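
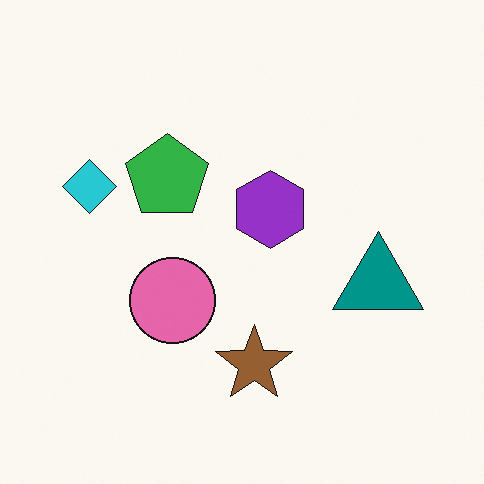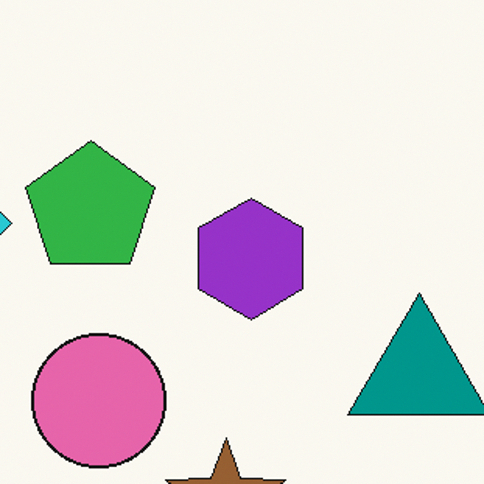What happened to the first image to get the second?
This is the original image cropped to a modestly smaller region and rescaled.

The visible shapes are larger and the field of view is narrower; shapes near the original edges may be partly or wholly outside the frame — a crop-and-rescale.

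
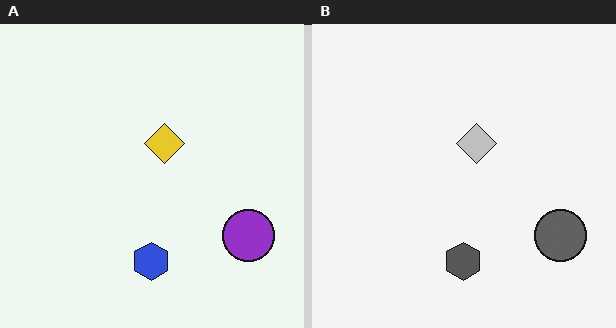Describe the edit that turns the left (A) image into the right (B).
It was converted to grayscale.

All color is removed — every shape is now a shade of grey.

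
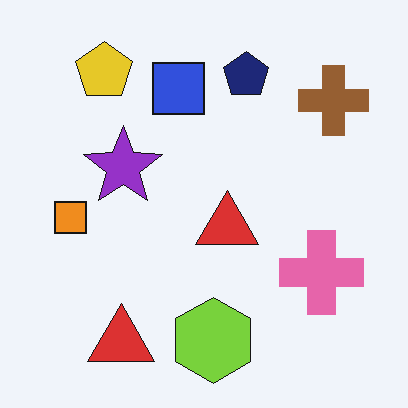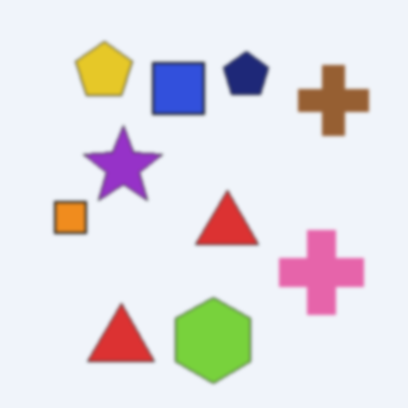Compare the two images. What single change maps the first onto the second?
The transformation is: slightly softened.

Shape edges and outlines are uniformly softened across the whole image.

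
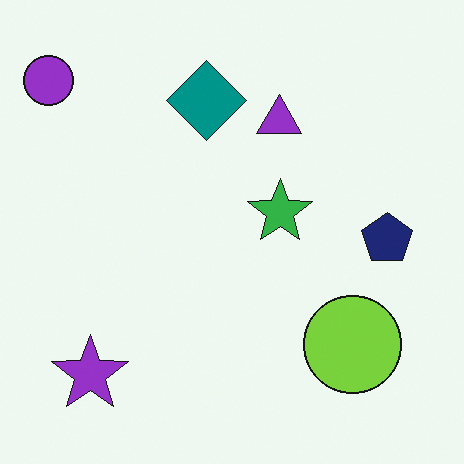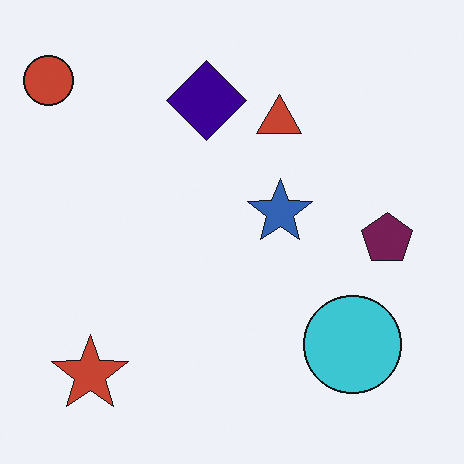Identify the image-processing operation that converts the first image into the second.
The transformation is: hue-shifted through roughly a third of the color wheel.

Every shape's color has rotated by the same amount around the hue wheel — a uniform hue shift.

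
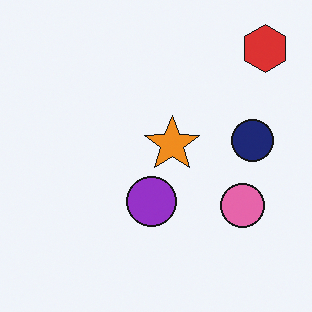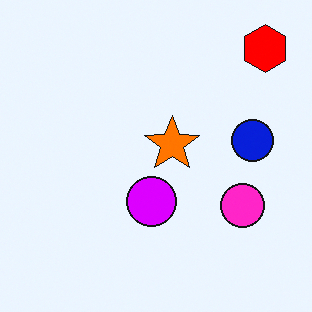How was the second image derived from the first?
Heavily oversaturated.

All colors are more vivid — a global saturation change.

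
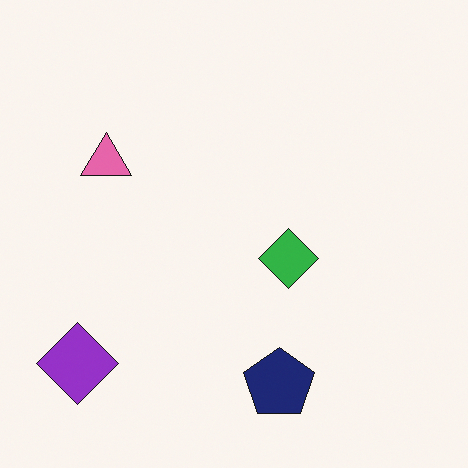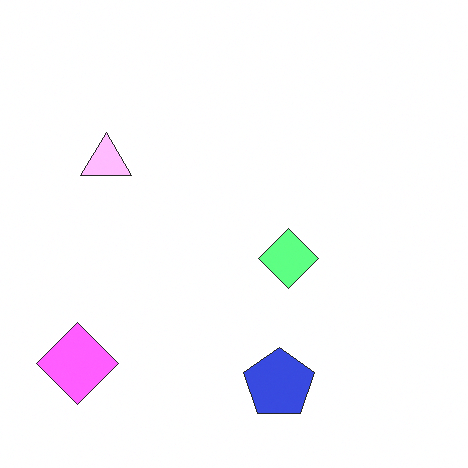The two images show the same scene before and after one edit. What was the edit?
This is the original image noticeably brightened.

Every pixel — background and shapes alike — is uniformly brightened.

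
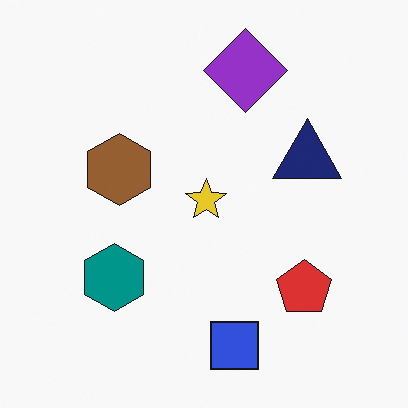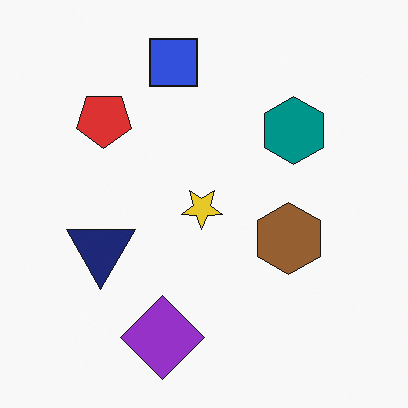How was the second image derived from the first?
Rotated 180°.

The blue square sits in the bottom of the first image and the top of the second — consistent with a whole-image 180° rotation.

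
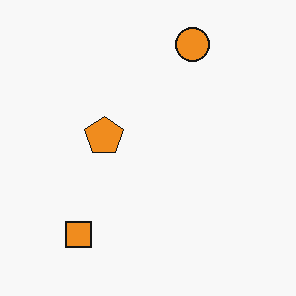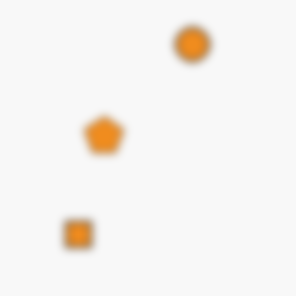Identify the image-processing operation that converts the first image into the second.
The second image is the first noticeably gaussian-blurred.

Shape edges and outlines are uniformly softened across the whole image.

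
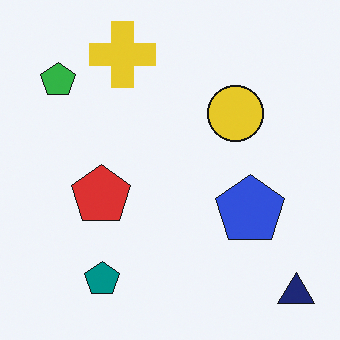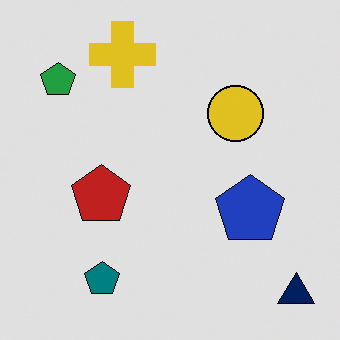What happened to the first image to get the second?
The transformation is: posterized to a reduced palette.

Each flat color has snapped to a coarser quantized level — most visibly, the near-white background has dropped to a flat grey.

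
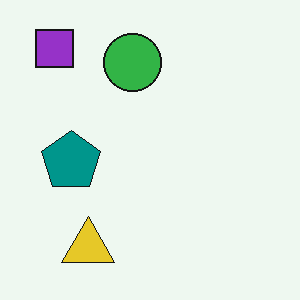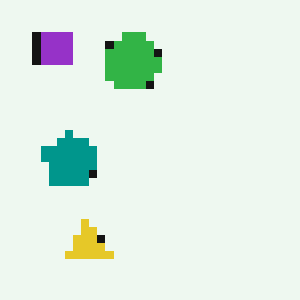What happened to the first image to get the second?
The transformation is: moderately pixelated.

Shapes are reduced to large square blocks; fine edges and outlines are lost — a downscale-then-upscale (mosaic) effect.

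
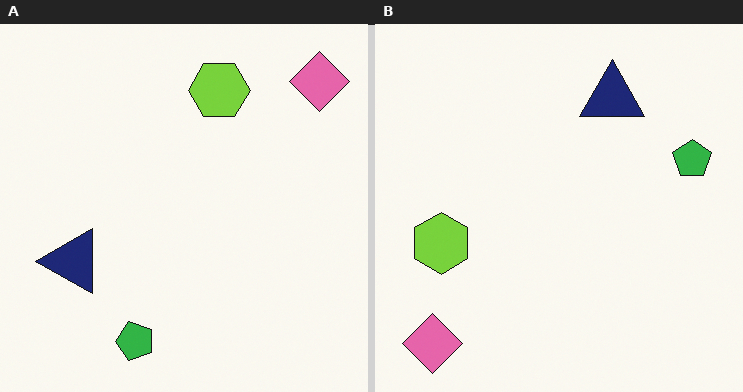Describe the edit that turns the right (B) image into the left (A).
The left (A) image is the right (B) transposed (reflected across the top-left ↔ bottom-right diagonal).

Shapes have swapped their row and column positions — what was in the top-right is now in the bottom-left — a diagonal reflection.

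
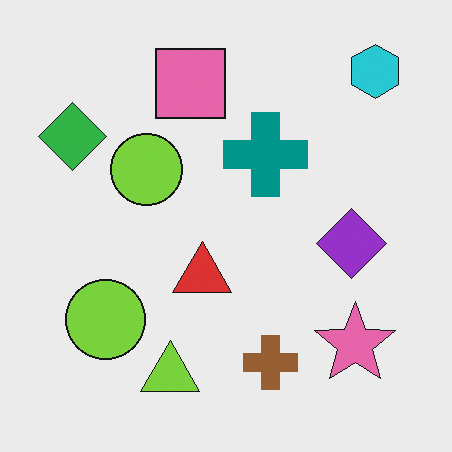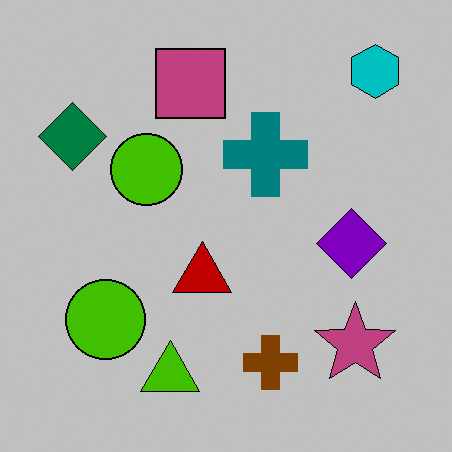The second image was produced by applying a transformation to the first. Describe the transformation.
The second image is the first heavily posterized to just a handful of flat colors.

Each flat color has snapped to a coarser quantized level — most visibly, the near-white background has dropped to a flat grey.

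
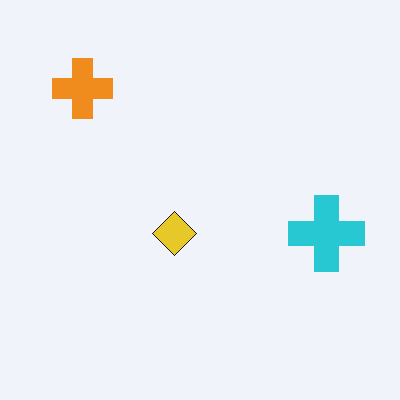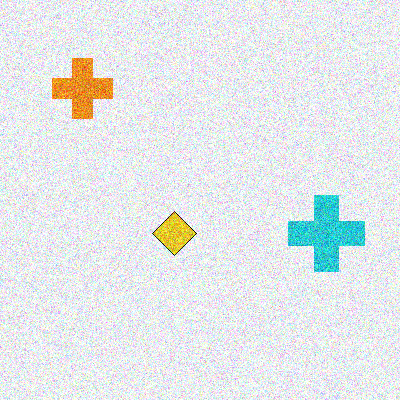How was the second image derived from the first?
The image was degraded with strong gaussian noise.

Random speckle covers the whole image, including the flat background.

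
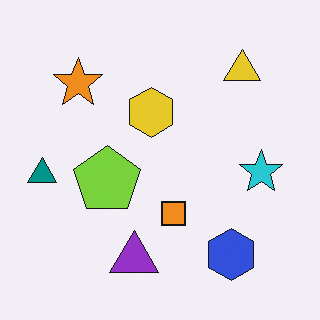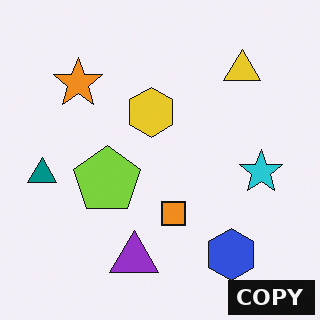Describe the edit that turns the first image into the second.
The image was watermarked with the text "COPY" in the lower-right corner.

A dark label reading "COPY" appears in the lower-right corner.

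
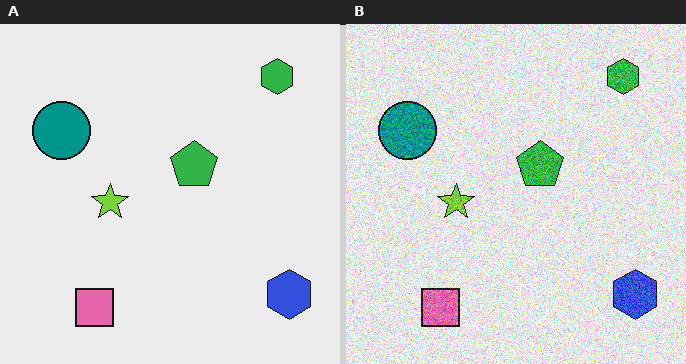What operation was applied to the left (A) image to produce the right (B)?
The transformation is: degraded with strong gaussian noise.

Random speckle covers the whole image, including the flat background.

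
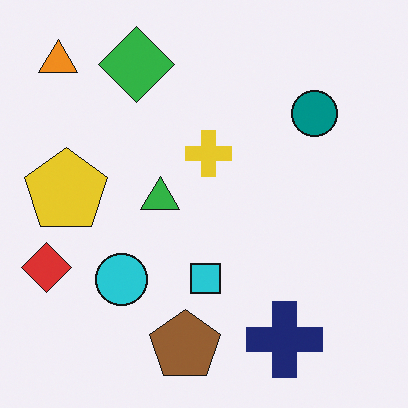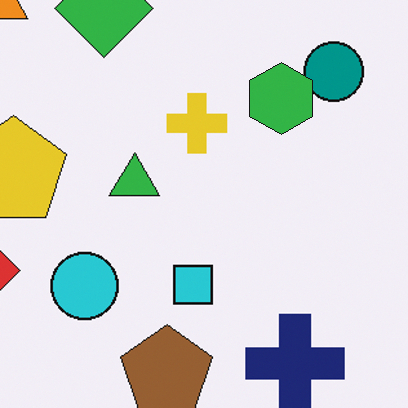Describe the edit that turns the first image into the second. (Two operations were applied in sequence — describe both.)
The second image is the first cropped to a modestly smaller region and rescaled, then overlaid with an additional green hexagon.

The visible shapes are larger and the field of view is narrower; shapes near the original edges may be partly or wholly outside the frame — a crop-and-rescale. A green hexagon appears in the second image that is absent from the first.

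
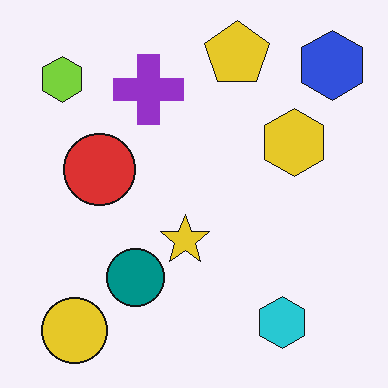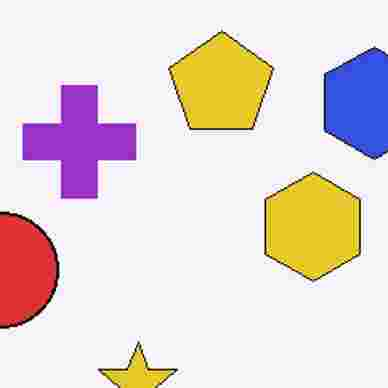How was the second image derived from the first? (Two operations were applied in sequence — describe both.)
This is the original image cropped slightly and scaled back up, then heavily JPEG-compressed with obvious blocking artifacts.

The visible shapes are larger and the field of view is narrower; shapes near the original edges may be partly or wholly outside the frame — a crop-and-rescale. Blocky 8×8 compression artifacts appear around shape edges and the flat background shows ringing — characteristic JPEG degradation.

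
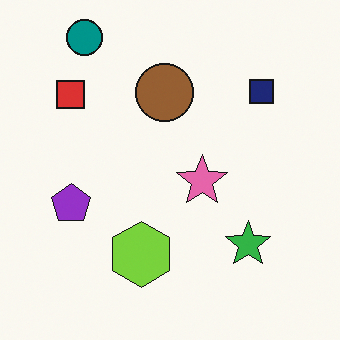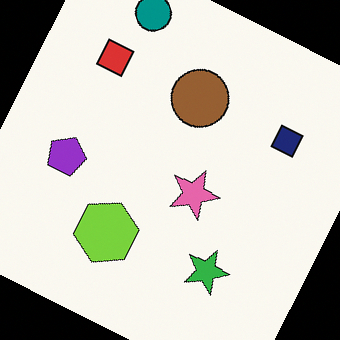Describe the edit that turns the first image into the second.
The image was rotated clockwise by a clearly visible amount.

Every shape is tilted by the same angle and the image corners show triangular fill wedges — a whole-image rotation by a non-right angle.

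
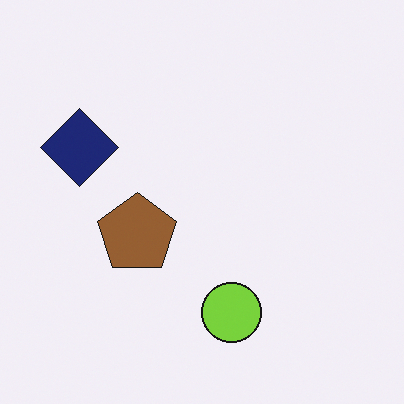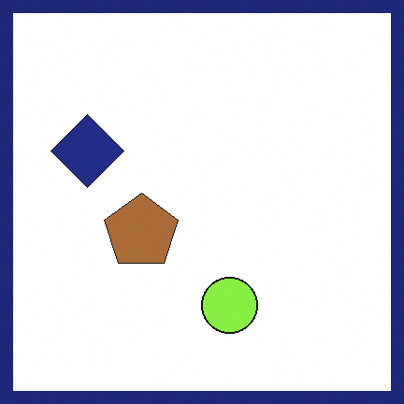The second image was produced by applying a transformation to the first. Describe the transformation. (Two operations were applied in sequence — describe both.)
The image was brightened a little, then framed with a navy border.

Every pixel — background and shapes alike — is uniformly brightened. A solid navy frame runs around the edge of the second image, with the content slightly shrunk inside it.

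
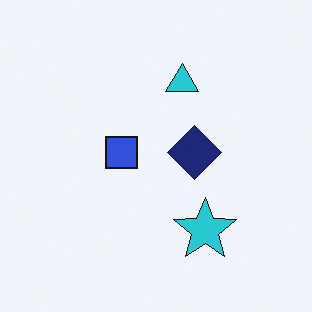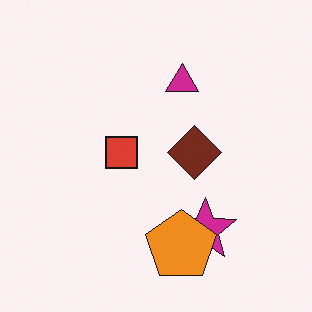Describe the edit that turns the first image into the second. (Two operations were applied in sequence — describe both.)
This is the original image hue-shifted through roughly a third of the color wheel, then overlaid with an additional orange pentagon.

Every shape's color has rotated by the same amount around the hue wheel — a uniform hue shift. An orange pentagon appears in the second image that is absent from the first.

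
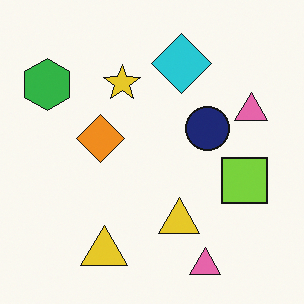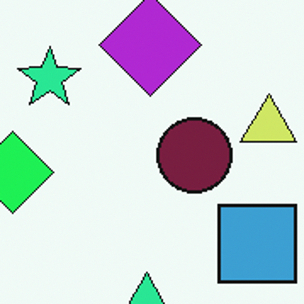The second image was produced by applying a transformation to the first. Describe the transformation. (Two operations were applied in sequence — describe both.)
This is the original image hue-shifted by a moderate amount, then cropped to a noticeably smaller region and rescaled.

Every shape's color has rotated by the same amount around the hue wheel — a uniform hue shift. The visible shapes are larger and the field of view is narrower; shapes near the original edges may be partly or wholly outside the frame — a crop-and-rescale.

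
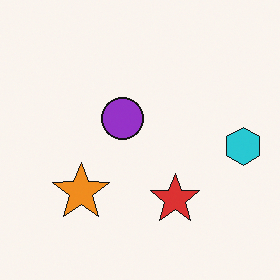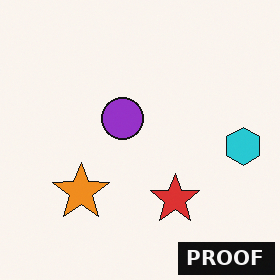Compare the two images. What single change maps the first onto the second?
It was watermarked with the text "PROOF" in the lower-right corner.

A dark label reading "PROOF" appears in the lower-right corner.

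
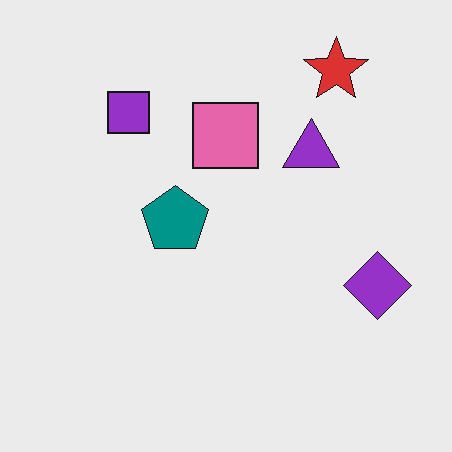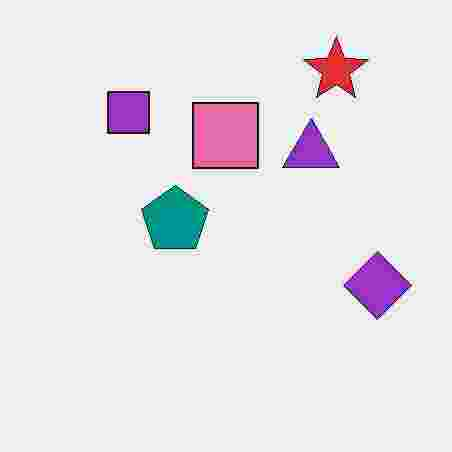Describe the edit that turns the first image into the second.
It was heavily JPEG-compressed with obvious blocking artifacts.

Blocky 8×8 compression artifacts appear around shape edges and the flat background shows ringing — characteristic JPEG degradation.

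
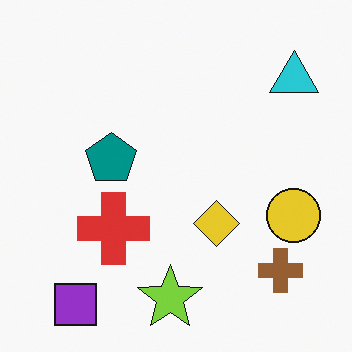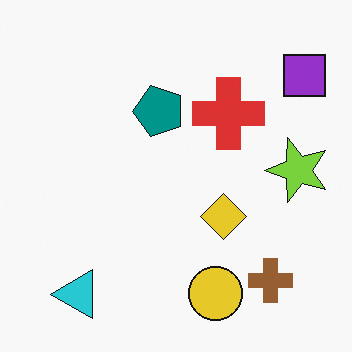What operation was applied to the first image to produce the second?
Transposed (reflected across the top-left ↔ bottom-right diagonal).

Shapes have swapped their row and column positions — what was in the top-right is now in the bottom-left — a diagonal reflection.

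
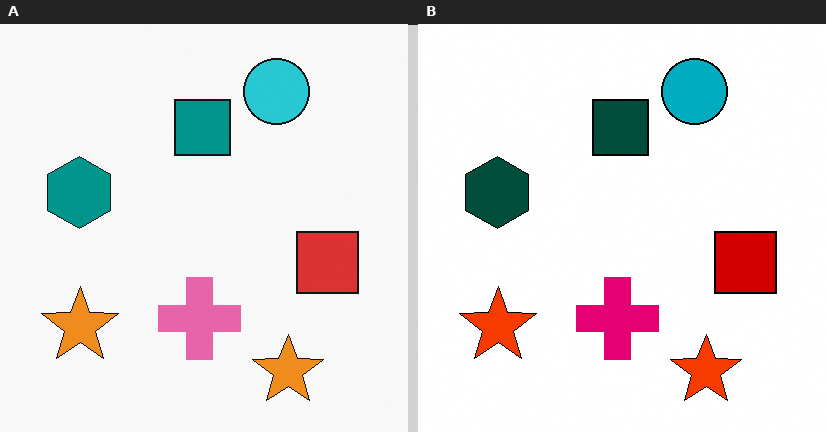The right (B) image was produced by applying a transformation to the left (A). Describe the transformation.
It was boosted in contrast.

Tones are pushed away from mid-grey across the whole image — a global contrast change.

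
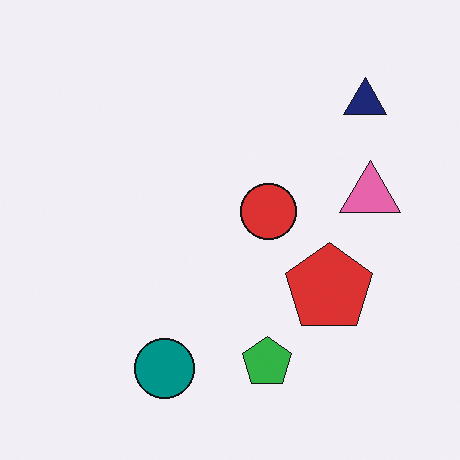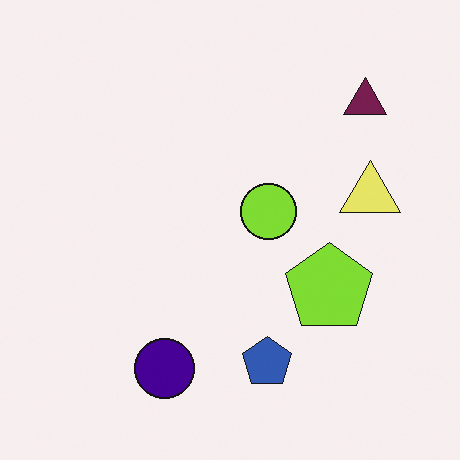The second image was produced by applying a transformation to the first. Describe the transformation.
Hue-shifted noticeably.

Every shape's color has rotated by the same amount around the hue wheel — a uniform hue shift.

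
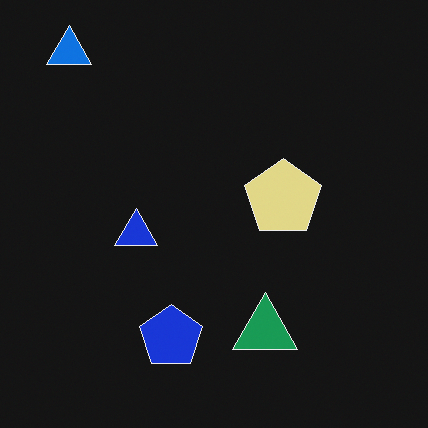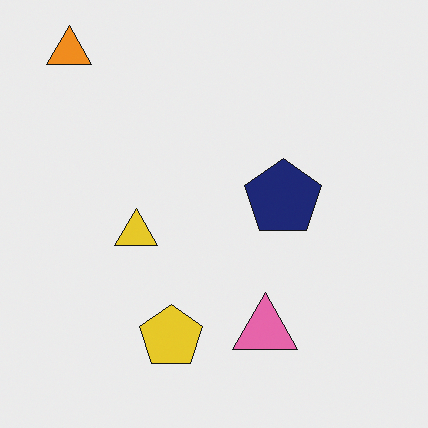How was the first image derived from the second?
This is the original image color-inverted (negative).

The light background has become dark and every shape's color is its complement — a photographic negative.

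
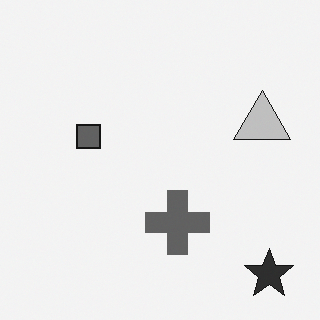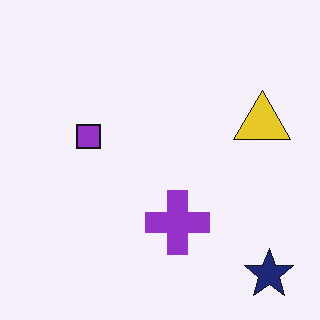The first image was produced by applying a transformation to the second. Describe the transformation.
Converted to grayscale.

All color is removed — every shape is now a shade of grey.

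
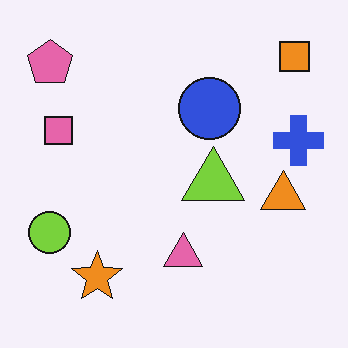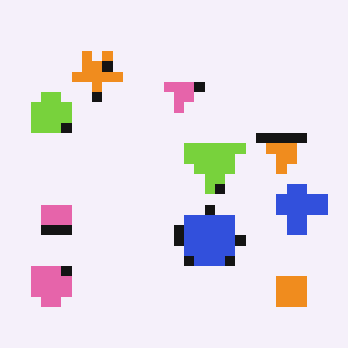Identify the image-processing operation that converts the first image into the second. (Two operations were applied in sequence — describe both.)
The second image is the first flipped vertically (top ↔ bottom), then heavily pixelated into large blocks.

The orange square is in the top-right of the first image and the bottom-right of the second — shapes on opposite sides of the horizontal midline have swapped in a mirror flip. Shapes are reduced to large square blocks; fine edges and outlines are lost — a downscale-then-upscale (mosaic) effect.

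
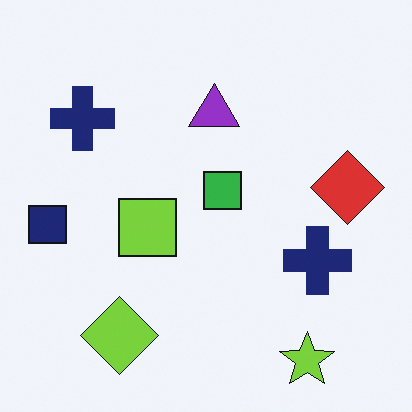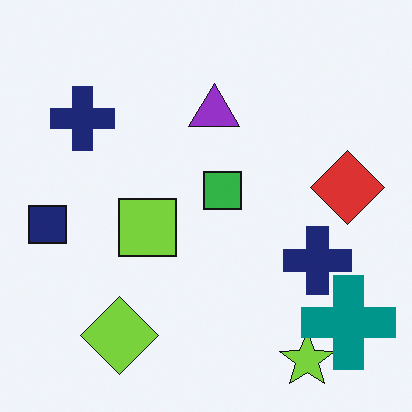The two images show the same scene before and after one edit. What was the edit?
The image was overlaid with an additional teal cross.

A teal cross appears in the second image that is absent from the first.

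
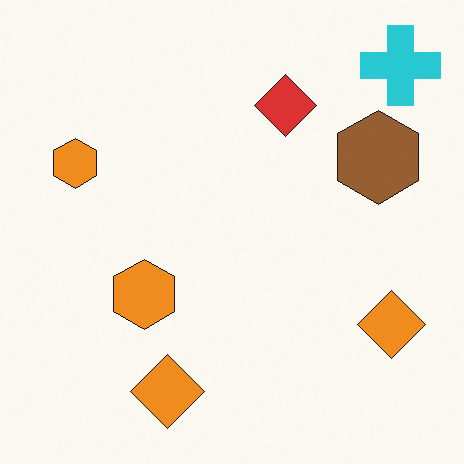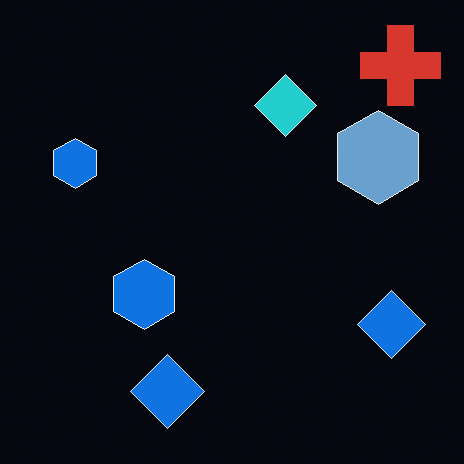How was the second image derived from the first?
The image was color-inverted (negative).

The light background has become dark and every shape's color is its complement — a photographic negative.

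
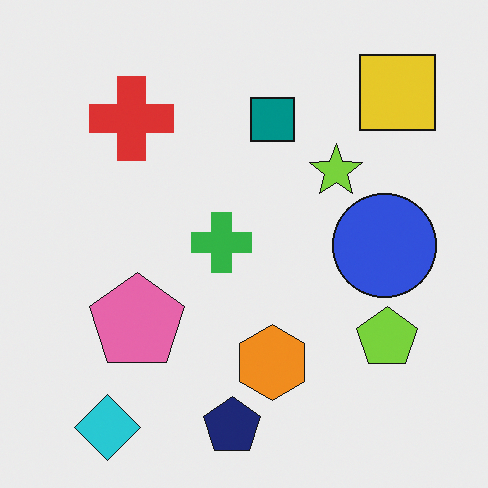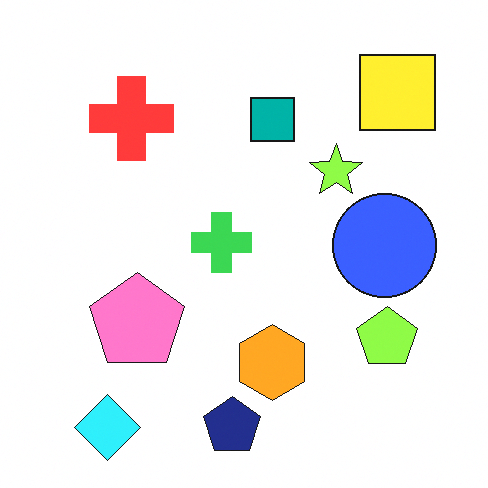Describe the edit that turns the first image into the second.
This is the original image slightly brightened.

Every pixel — background and shapes alike — is uniformly brightened.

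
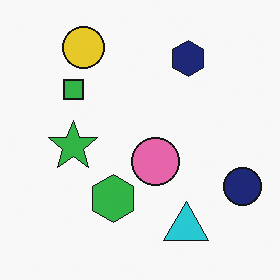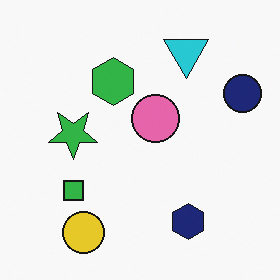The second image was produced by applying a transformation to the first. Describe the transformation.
The image was flipped vertically (top ↔ bottom).

The yellow circle is in the top-left of the first image and the bottom-left of the second — shapes on opposite sides of the horizontal midline have swapped in a mirror flip.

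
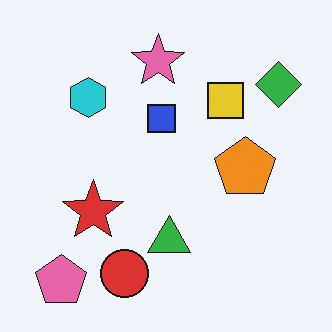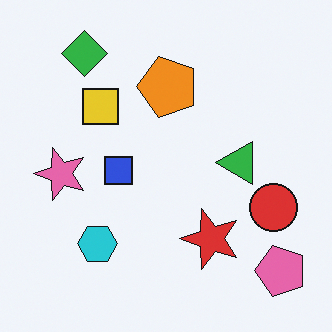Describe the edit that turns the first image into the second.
Rotated 90° counter-clockwise.

The pink pentagon sits in the bottom-left of the first image and the bottom-right of the second — consistent with a whole-image 90° counter-clockwise rotation.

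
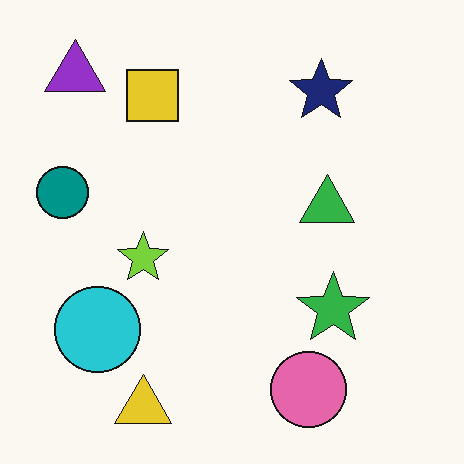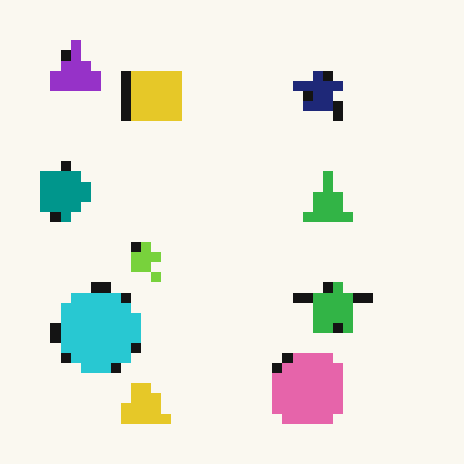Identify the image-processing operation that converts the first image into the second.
The second image is the first coarsely pixelated.

Shapes are reduced to large square blocks; fine edges and outlines are lost — a downscale-then-upscale (mosaic) effect.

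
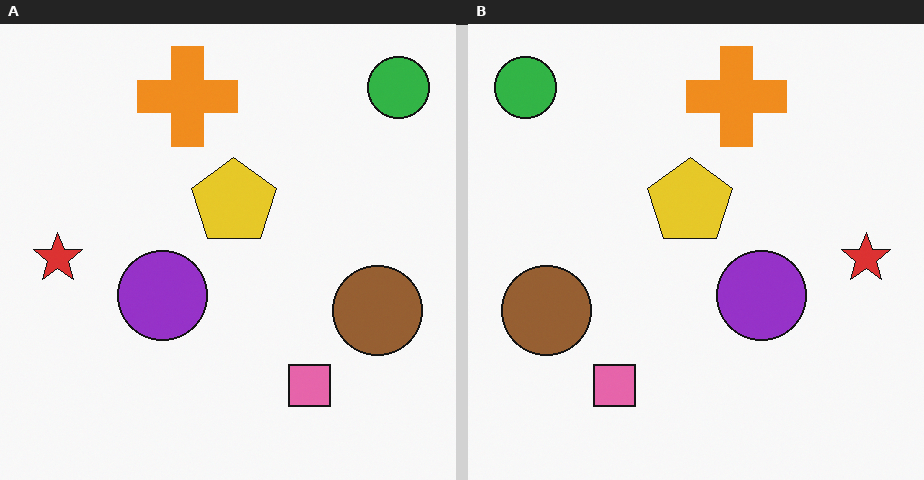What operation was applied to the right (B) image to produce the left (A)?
Flipped horizontally (left ↔ right).

The green circle is in the top-left of the right (B) image and the top-right of the left (A) — shapes on opposite sides of the vertical midline have swapped in a mirror flip.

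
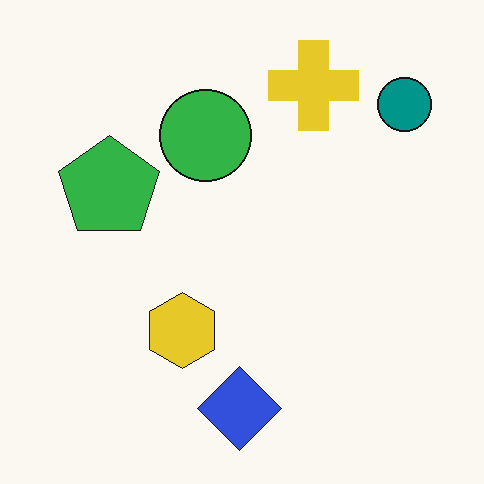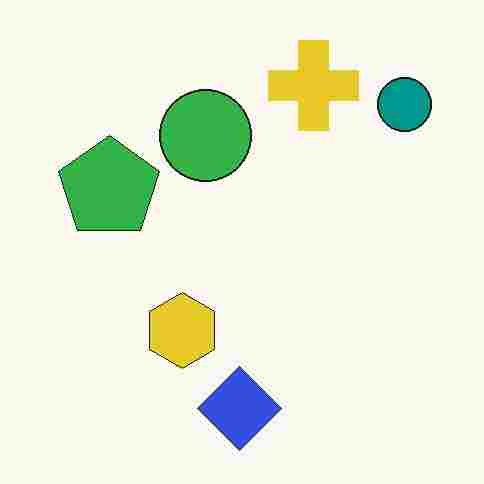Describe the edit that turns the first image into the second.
The image was heavily JPEG-compressed with obvious blocking artifacts.

Blocky 8×8 compression artifacts appear around shape edges and the flat background shows ringing — characteristic JPEG degradation.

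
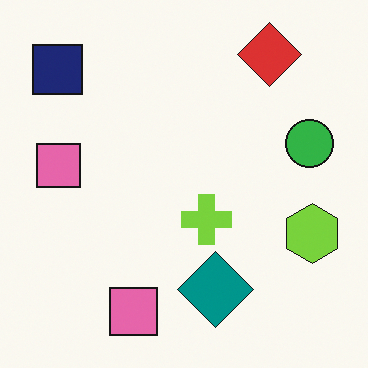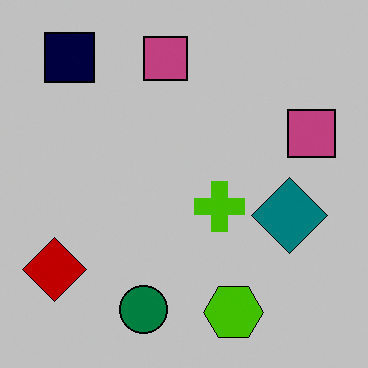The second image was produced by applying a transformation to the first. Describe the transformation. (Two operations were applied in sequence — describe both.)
Transposed (reflected across the top-left ↔ bottom-right diagonal), then aggressively posterized.

Shapes have swapped their row and column positions — what was in the top-right is now in the bottom-left — a diagonal reflection. Each flat color has snapped to a coarser quantized level — most visibly, the near-white background has dropped to a flat grey.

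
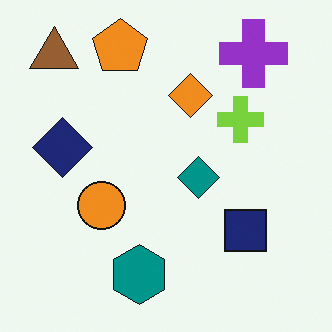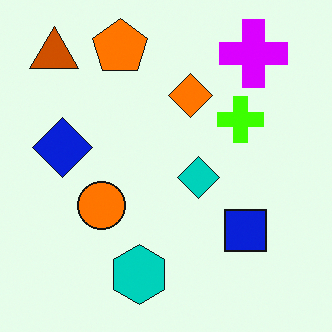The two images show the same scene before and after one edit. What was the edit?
The transformation is: made much more vivid (saturation change).

All colors are more vivid — a global saturation change.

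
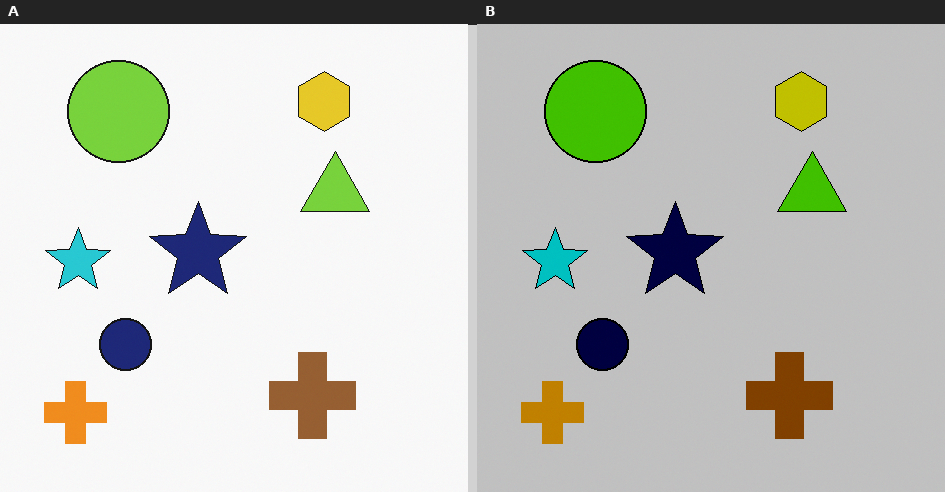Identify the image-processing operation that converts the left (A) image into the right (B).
Aggressively posterized.

Each flat color has snapped to a coarser quantized level — most visibly, the near-white background has dropped to a flat grey.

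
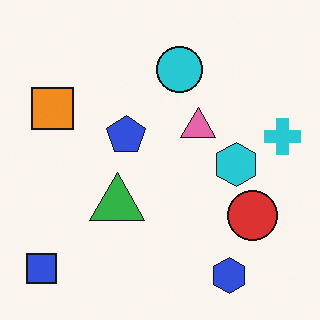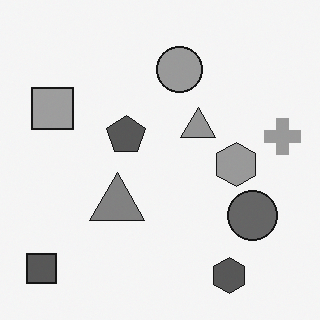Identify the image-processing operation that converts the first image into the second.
This is the original image converted to grayscale.

All color is removed — every shape is now a shade of grey.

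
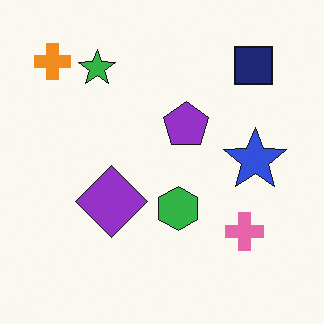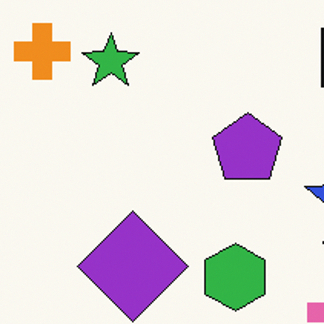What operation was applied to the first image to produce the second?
The second image is the first cropped to a modestly smaller region and rescaled.

The visible shapes are larger and the field of view is narrower; shapes near the original edges may be partly or wholly outside the frame — a crop-and-rescale.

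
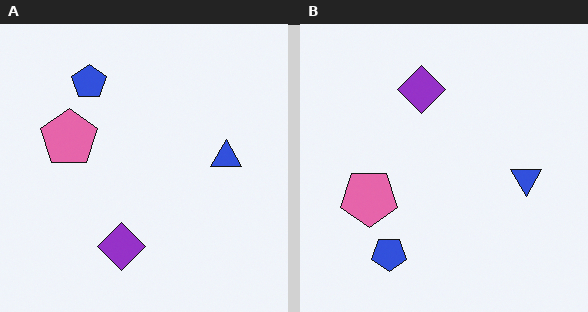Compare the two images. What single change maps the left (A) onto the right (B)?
This is the original image flipped vertically (top ↔ bottom).

The blue pentagon is in the top-left of the left (A) image and the bottom-left of the right (B) — shapes on opposite sides of the horizontal midline have swapped in a mirror flip.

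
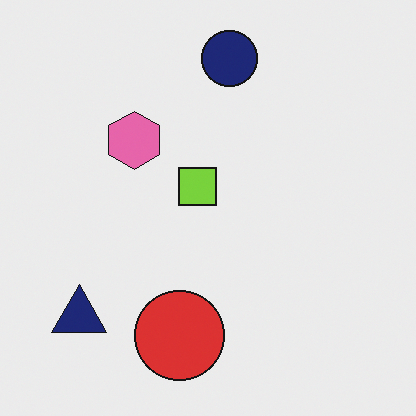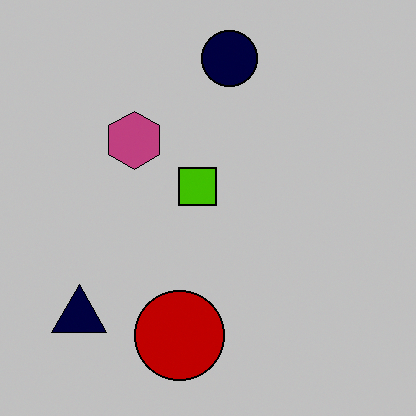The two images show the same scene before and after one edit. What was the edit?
The transformation is: aggressively posterized.

Each flat color has snapped to a coarser quantized level — most visibly, the near-white background has dropped to a flat grey.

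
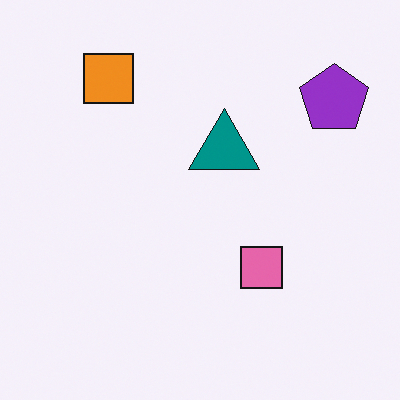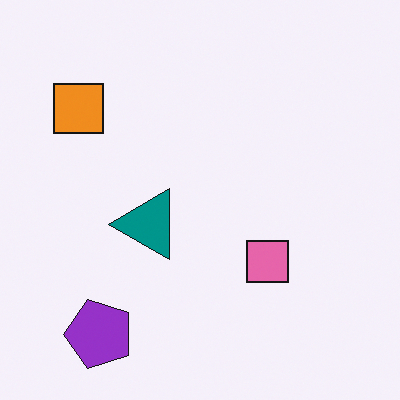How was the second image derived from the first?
The transformation is: transposed (reflected across the top-left ↔ bottom-right diagonal).

Shapes have swapped their row and column positions — what was in the top-right is now in the bottom-left — a diagonal reflection.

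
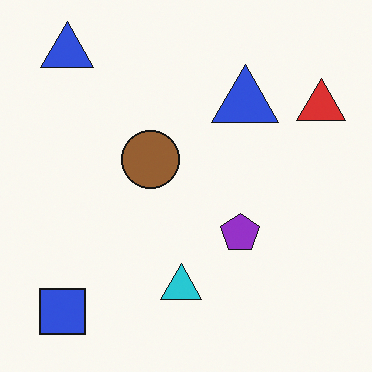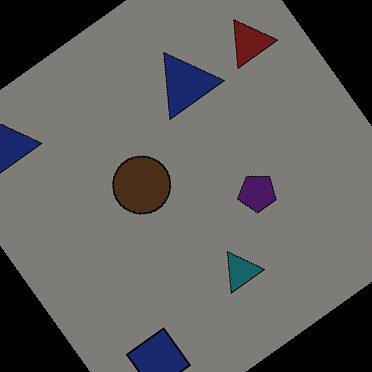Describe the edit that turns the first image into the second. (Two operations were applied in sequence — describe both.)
This is the original image darkened a lot, then rotated counter-clockwise by a large amount — several tens of degrees.

Every pixel — background and shapes alike — is uniformly darkened. Every shape is tilted by the same angle and the image corners show triangular fill wedges — a whole-image rotation by a non-right angle.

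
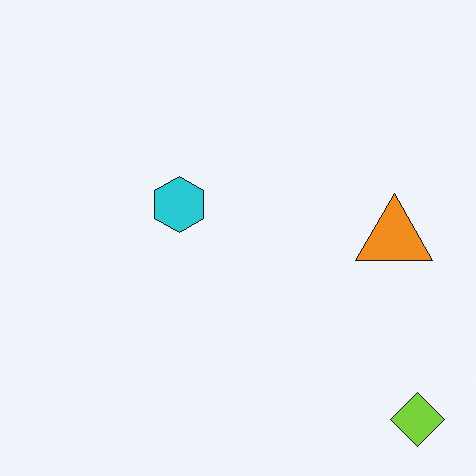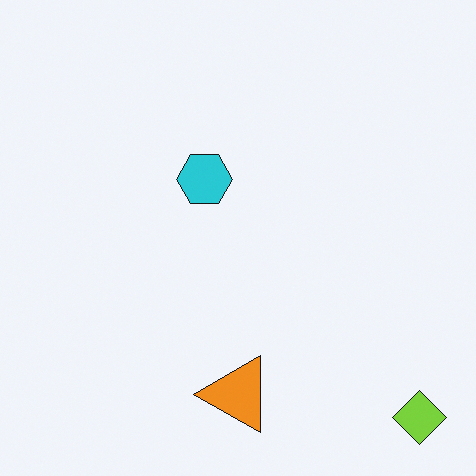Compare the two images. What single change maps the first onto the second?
It was transposed (reflected across the top-left ↔ bottom-right diagonal).

Shapes have swapped their row and column positions — what was in the top-right is now in the bottom-left — a diagonal reflection.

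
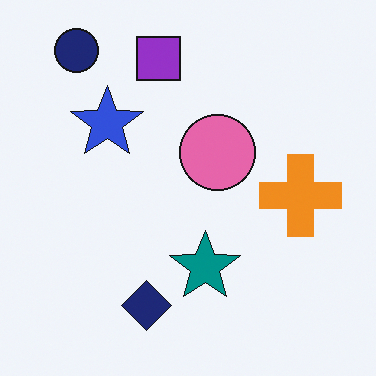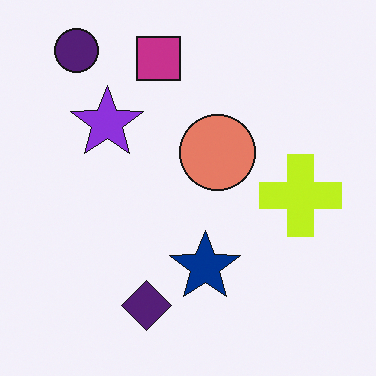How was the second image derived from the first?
Hue-shifted by a small amount.

Every shape's color has rotated by the same amount around the hue wheel — a uniform hue shift.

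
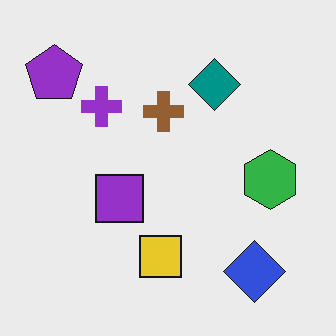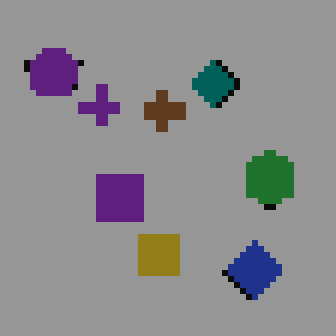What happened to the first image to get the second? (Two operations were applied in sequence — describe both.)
The second image is the first moderately pixelated, then substantially darkened.

Shapes are reduced to large square blocks; fine edges and outlines are lost — a downscale-then-upscale (mosaic) effect. Every pixel — background and shapes alike — is uniformly darkened.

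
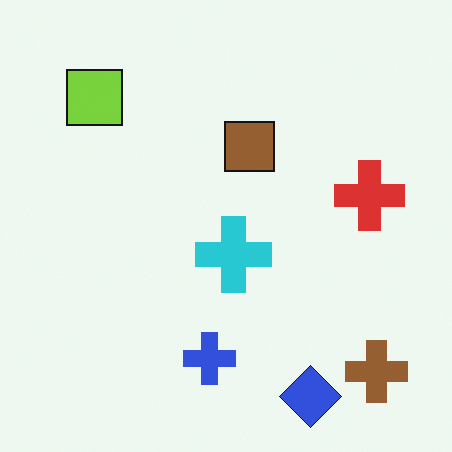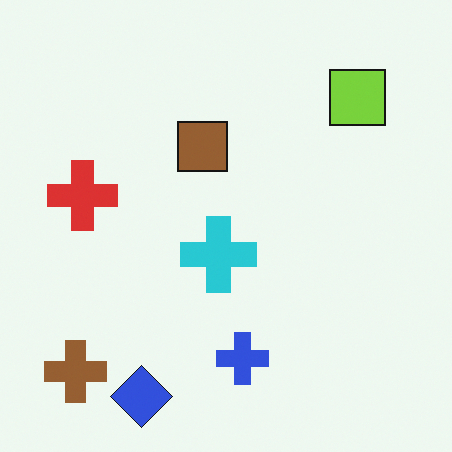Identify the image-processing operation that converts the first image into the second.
It was flipped horizontally (left ↔ right).

The brown cross is in the bottom-right of the first image and the bottom-left of the second — shapes on opposite sides of the vertical midline have swapped in a mirror flip.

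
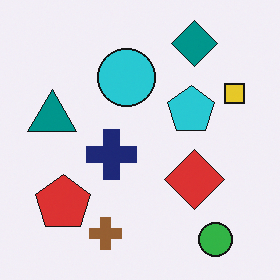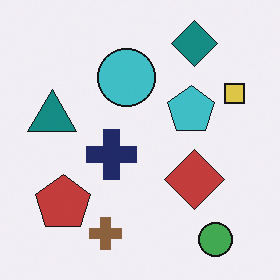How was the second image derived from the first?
This is the original image slightly desaturated.

All colors are more muted and greyish — a global saturation change.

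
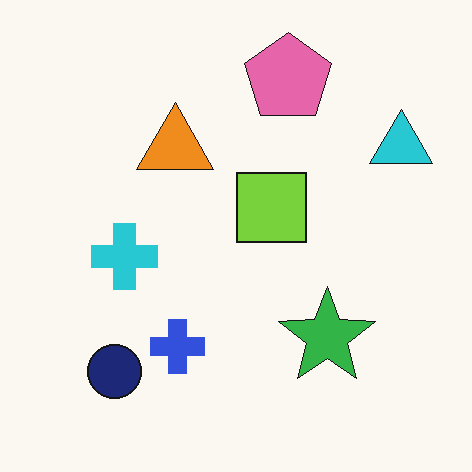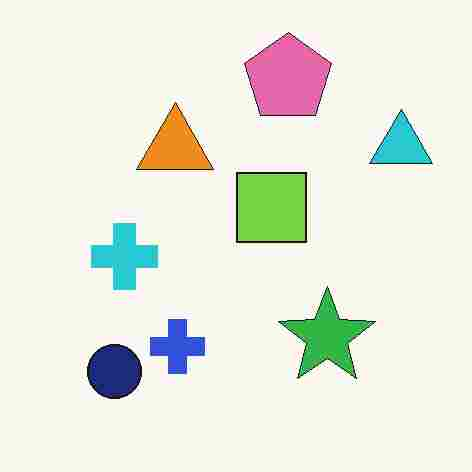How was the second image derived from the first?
The image was degraded with heavy JPEG compression.

Blocky 8×8 compression artifacts appear around shape edges and the flat background shows ringing — characteristic JPEG degradation.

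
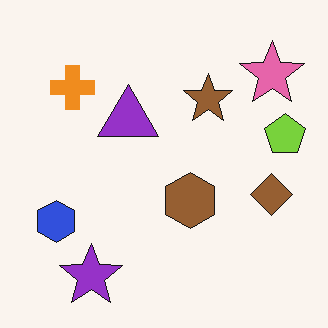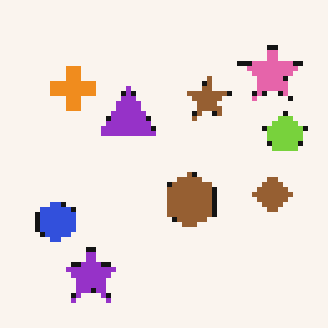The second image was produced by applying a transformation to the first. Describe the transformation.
The second image is the first mildly pixelated.

Shapes are reduced to large square blocks; fine edges and outlines are lost — a downscale-then-upscale (mosaic) effect.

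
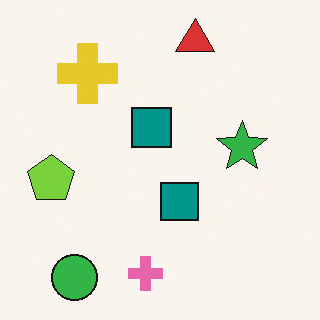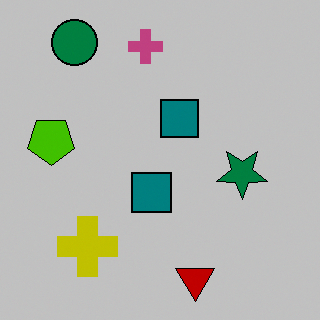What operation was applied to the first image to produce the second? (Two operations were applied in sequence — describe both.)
The image was flipped vertically (top ↔ bottom), then heavily posterized to just a handful of flat colors.

The red triangle is in the top of the first image and the bottom of the second — shapes on opposite sides of the horizontal midline have swapped in a mirror flip. Each flat color has snapped to a coarser quantized level — most visibly, the near-white background has dropped to a flat grey.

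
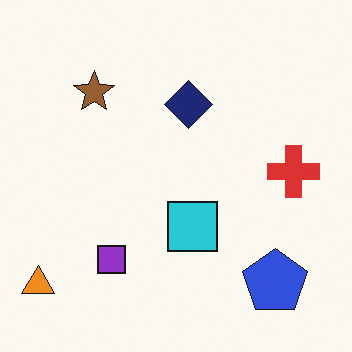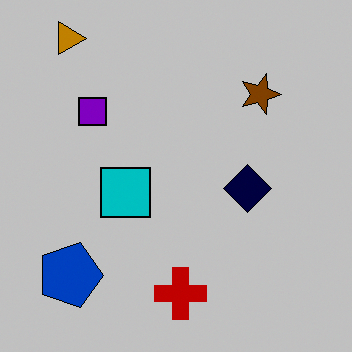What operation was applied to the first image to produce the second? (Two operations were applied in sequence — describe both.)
This is the original image heavily posterized to just a handful of flat colors, then rotated 90° clockwise.

Each flat color has snapped to a coarser quantized level — most visibly, the near-white background has dropped to a flat grey. The orange triangle sits in the bottom-left of the first image and the top-left of the second — consistent with a whole-image 90° clockwise rotation.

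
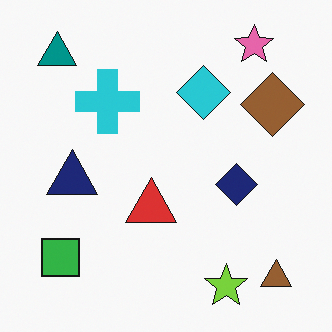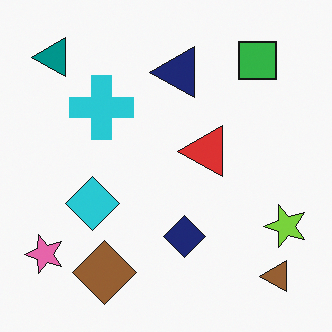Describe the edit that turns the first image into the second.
The image was transposed (reflected across the top-left ↔ bottom-right diagonal).

Shapes have swapped their row and column positions — what was in the top-right is now in the bottom-left — a diagonal reflection.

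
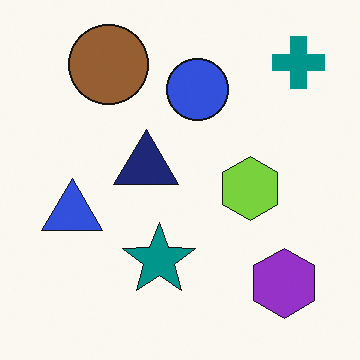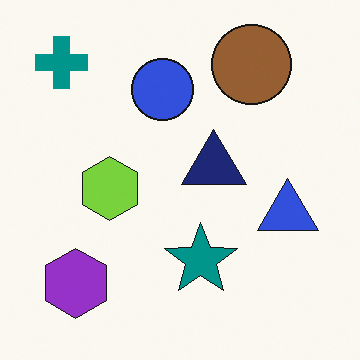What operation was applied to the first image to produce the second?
The second image is the first flipped horizontally (left ↔ right).

The teal cross is in the top-right of the first image and the top-left of the second — shapes on opposite sides of the vertical midline have swapped in a mirror flip.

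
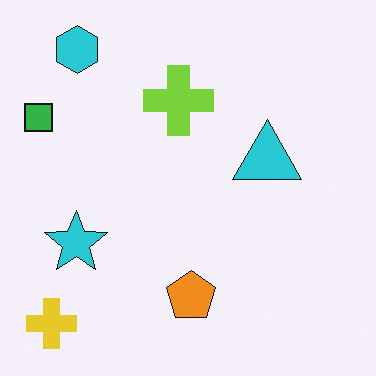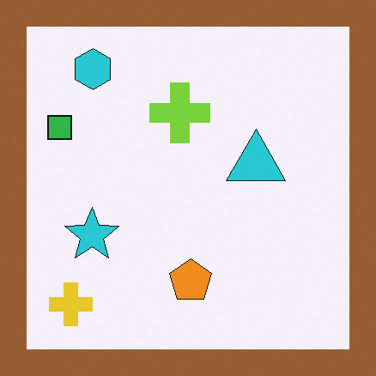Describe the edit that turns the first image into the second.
It was framed with a brown border.

A solid brown frame runs around the edge of the second image, with the content slightly shrunk inside it.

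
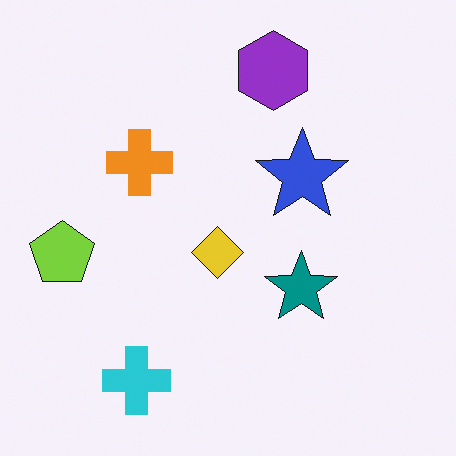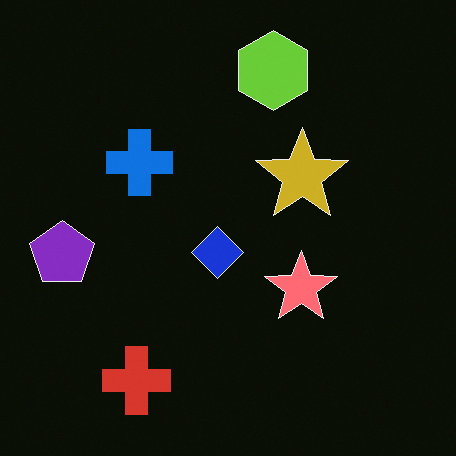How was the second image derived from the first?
The transformation is: color-inverted (negative).

The light background has become dark and every shape's color is its complement — a photographic negative.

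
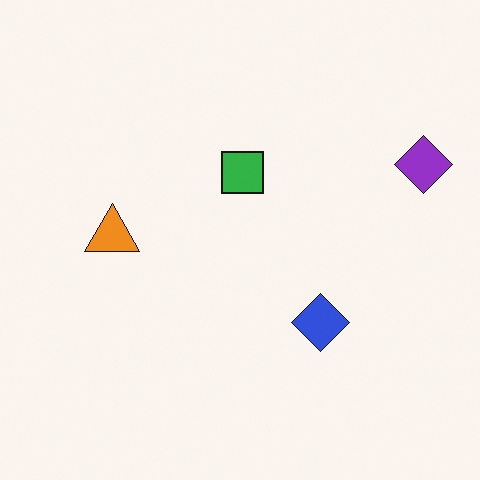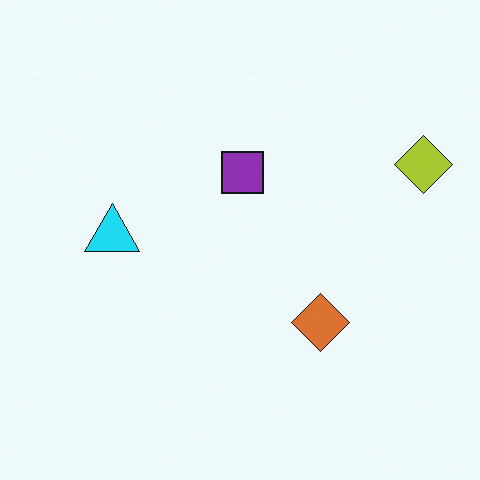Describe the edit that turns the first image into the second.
This is the original image hue-shifted by a moderate amount.

Every shape's color has rotated by the same amount around the hue wheel — a uniform hue shift.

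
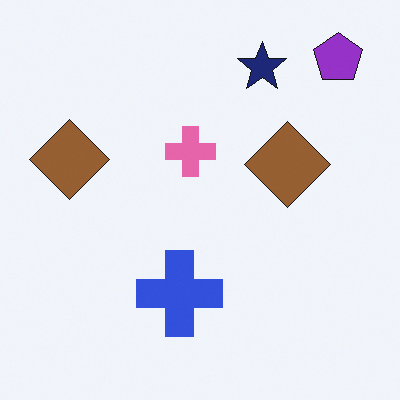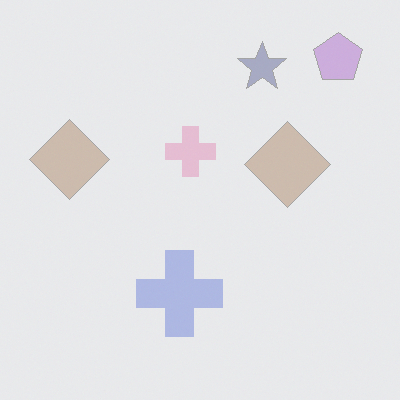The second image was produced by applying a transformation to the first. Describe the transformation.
The transformation is: washed out (contrast reduced).

Tones are pushed toward mid-grey across the whole image — a global contrast change.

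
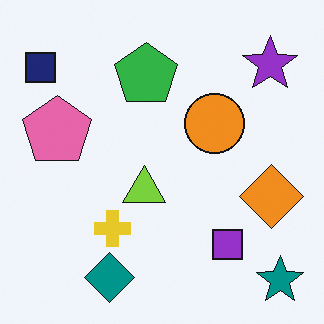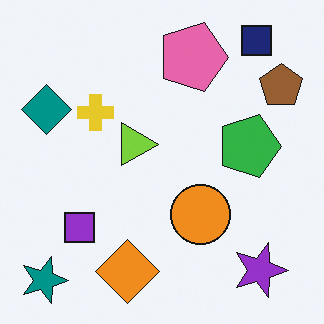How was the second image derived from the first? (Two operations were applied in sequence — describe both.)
It was rotated 90° clockwise, then overlaid with an additional brown pentagon.

The teal star sits in the bottom-right of the first image and the bottom-left of the second — consistent with a whole-image 90° clockwise rotation. A brown pentagon appears in the second image that is absent from the first.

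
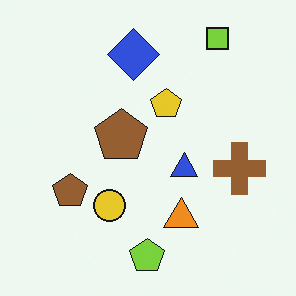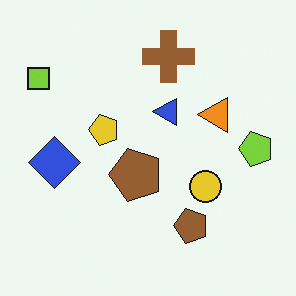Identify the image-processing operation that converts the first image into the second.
The transformation is: rotated 90° counter-clockwise.

The lime square sits in the top-right of the first image and the top-left of the second — consistent with a whole-image 90° counter-clockwise rotation.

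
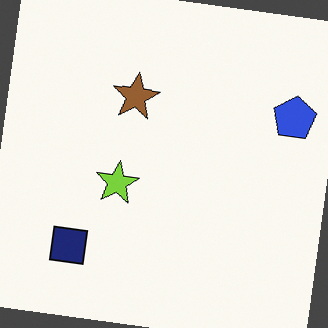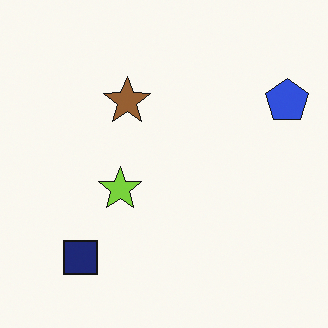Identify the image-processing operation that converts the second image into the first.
The image was rotated clockwise by a few degrees.

Every shape is tilted by the same angle and the image corners show triangular fill wedges — a whole-image rotation by a non-right angle.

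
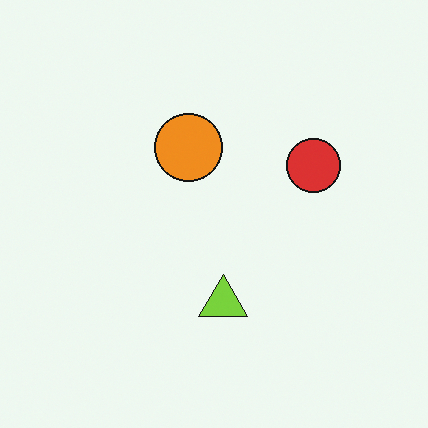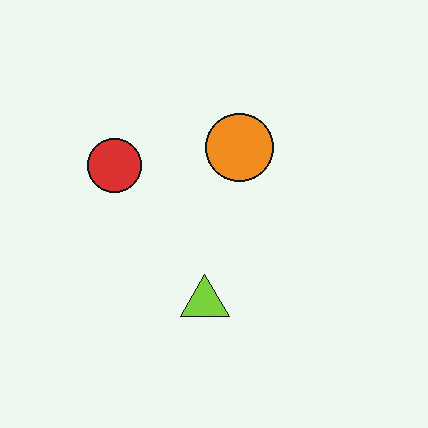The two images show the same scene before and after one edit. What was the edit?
The transformation is: flipped horizontally (left ↔ right).

The red circle is in the right of the first image and the left of the second — shapes on opposite sides of the vertical midline have swapped in a mirror flip.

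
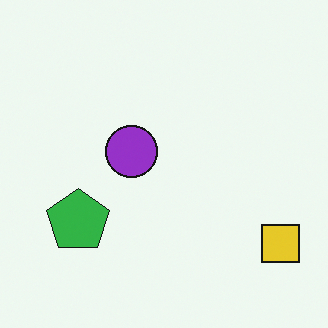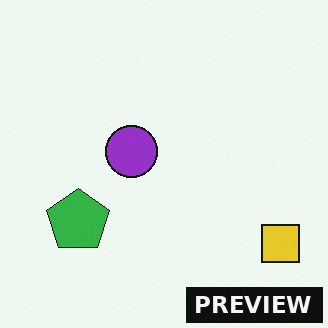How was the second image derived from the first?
Watermarked with the text "PREVIEW" in the lower-right corner.

A dark label reading "PREVIEW" appears in the lower-right corner.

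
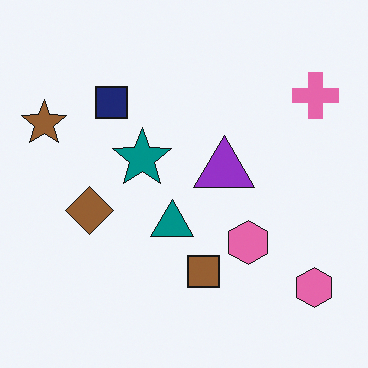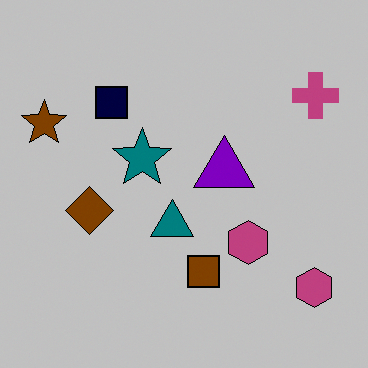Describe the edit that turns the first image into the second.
It was aggressively posterized.

Each flat color has snapped to a coarser quantized level — most visibly, the near-white background has dropped to a flat grey.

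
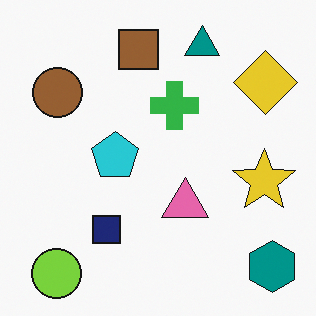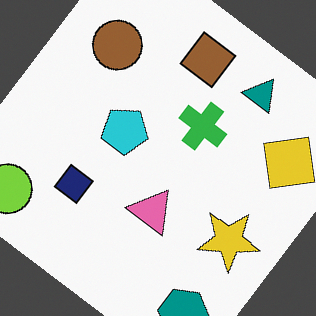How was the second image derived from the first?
It was rotated clockwise by a large amount — several tens of degrees.

Every shape is tilted by the same angle and the image corners show triangular fill wedges — a whole-image rotation by a non-right angle.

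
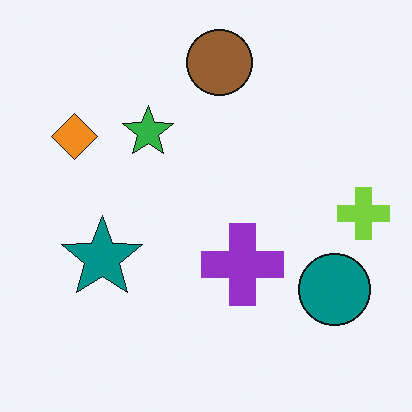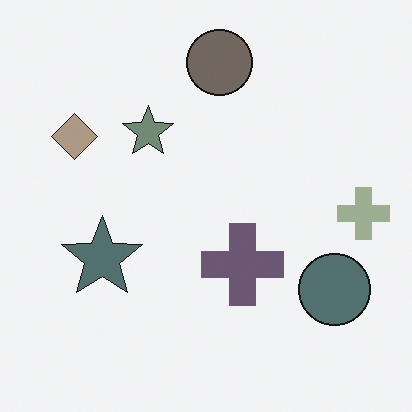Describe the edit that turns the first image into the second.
The image was made much more muted (saturation change).

All colors are more muted and greyish — a global saturation change.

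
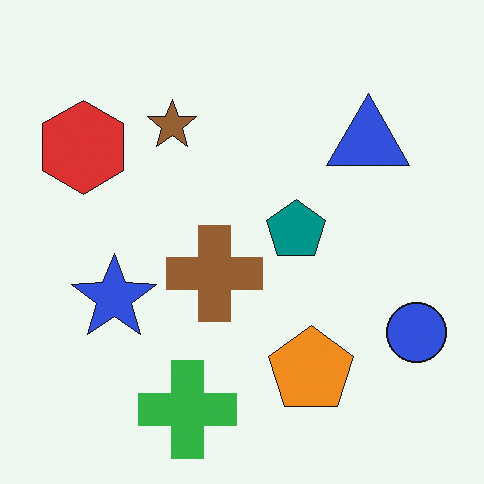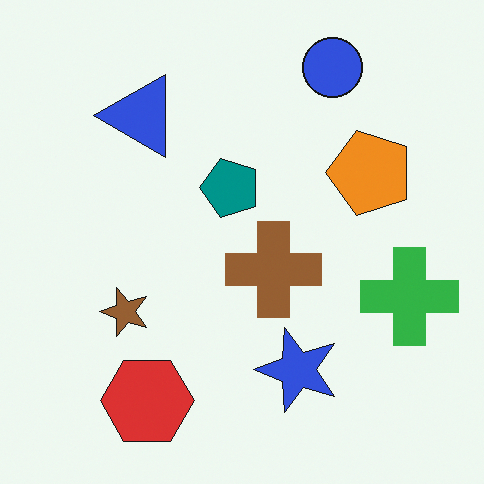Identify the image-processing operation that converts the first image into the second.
The second image is the first rotated 90° counter-clockwise.

The blue circle sits in the bottom-right of the first image and the top-right of the second — consistent with a whole-image 90° counter-clockwise rotation.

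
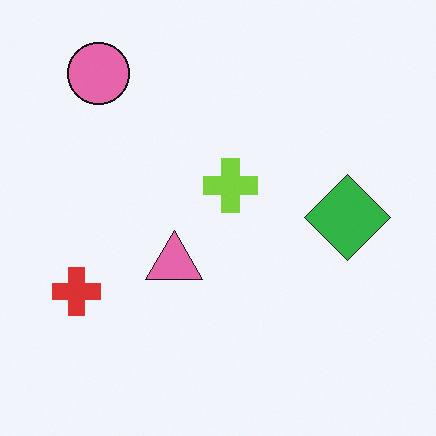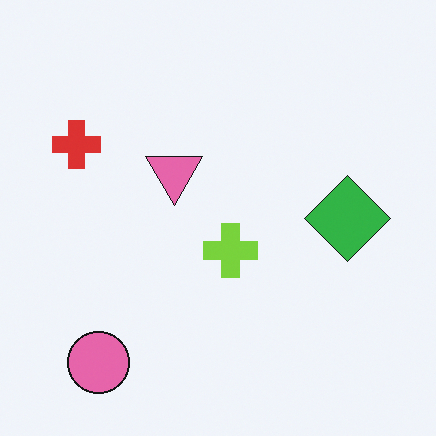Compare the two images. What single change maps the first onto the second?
The transformation is: flipped vertically (top ↔ bottom).

The pink circle is in the top-left of the first image and the bottom-left of the second — shapes on opposite sides of the horizontal midline have swapped in a mirror flip.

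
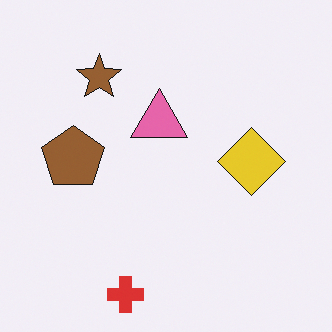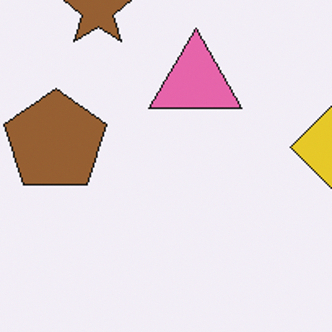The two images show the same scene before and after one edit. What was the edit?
The second image is the first cropped tightly and scaled back up.

The visible shapes are larger and the field of view is narrower; shapes near the original edges may be partly or wholly outside the frame — a crop-and-rescale.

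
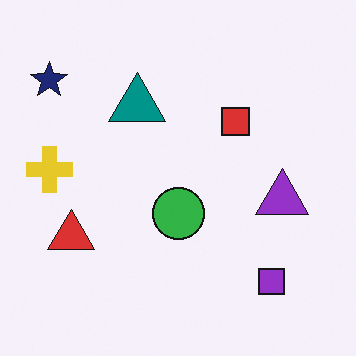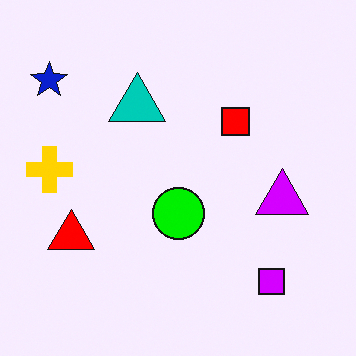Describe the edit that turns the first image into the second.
The transformation is: heavily oversaturated.

All colors are more vivid — a global saturation change.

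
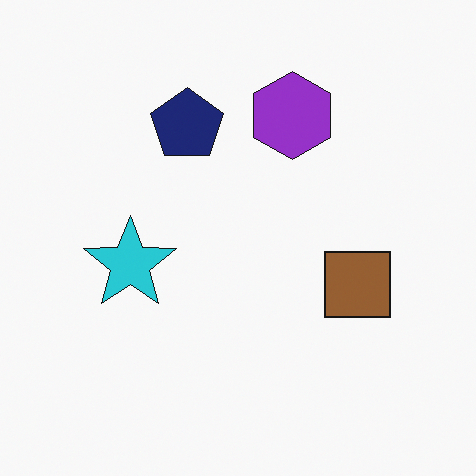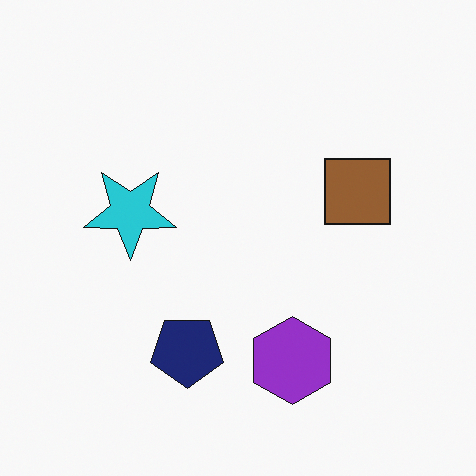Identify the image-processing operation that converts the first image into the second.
The image was flipped vertically (top ↔ bottom).

The purple hexagon is in the top of the first image and the bottom of the second — shapes on opposite sides of the horizontal midline have swapped in a mirror flip.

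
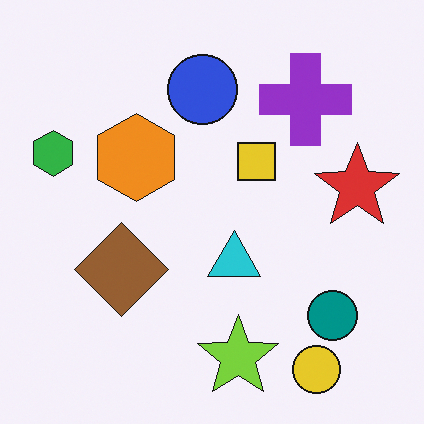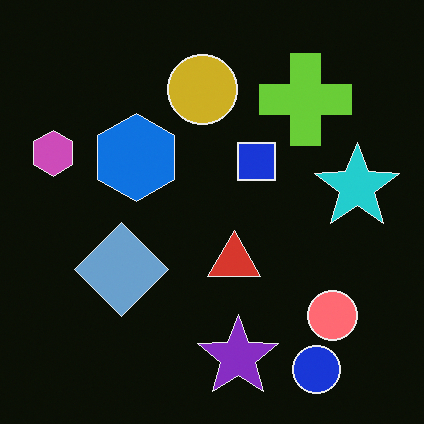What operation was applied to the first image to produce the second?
The transformation is: color-inverted (negative).

The light background has become dark and every shape's color is its complement — a photographic negative.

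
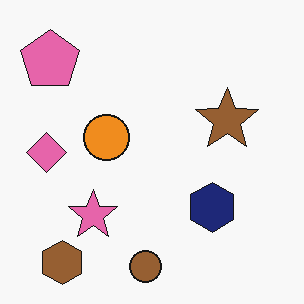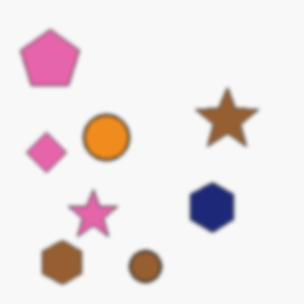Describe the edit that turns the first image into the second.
The second image is the first slightly softened.

Shape edges and outlines are uniformly softened across the whole image.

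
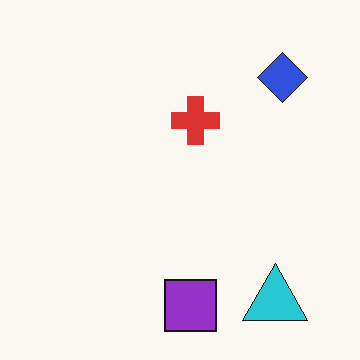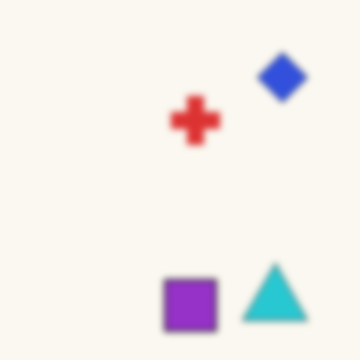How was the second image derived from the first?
It was noticeably gaussian-blurred.

Shape edges and outlines are uniformly softened across the whole image.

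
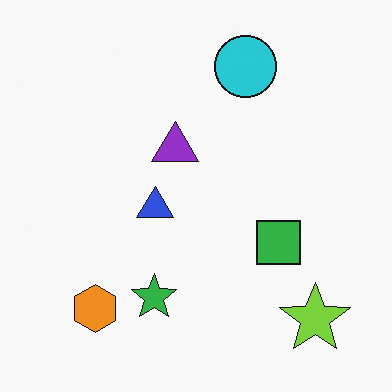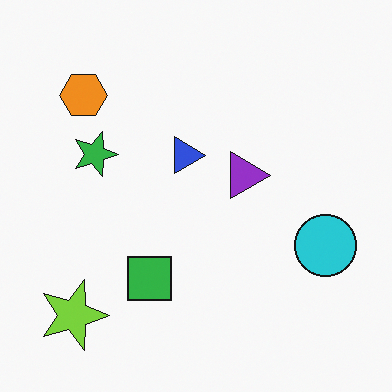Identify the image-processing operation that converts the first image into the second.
This is the original image rotated 90° clockwise.

The lime star sits in the bottom-right of the first image and the bottom-left of the second — consistent with a whole-image 90° clockwise rotation.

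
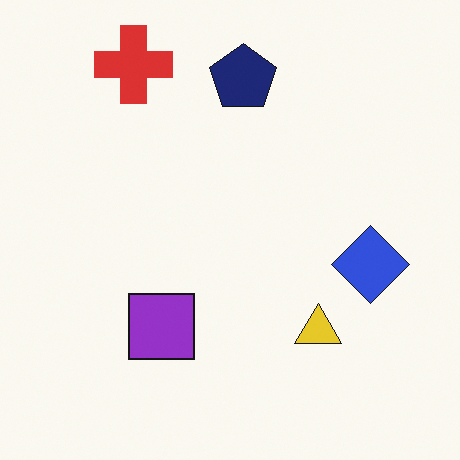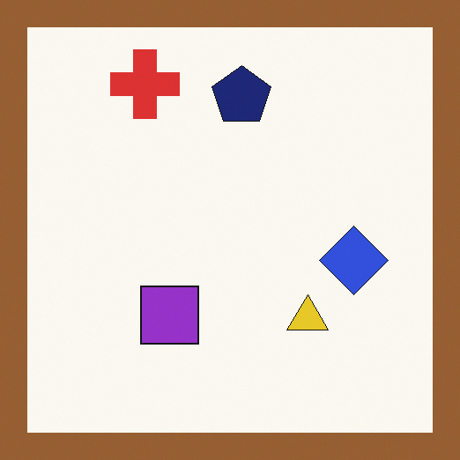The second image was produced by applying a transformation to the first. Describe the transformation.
It was framed with a brown border.

A solid brown frame runs around the edge of the second image, with the content slightly shrunk inside it.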